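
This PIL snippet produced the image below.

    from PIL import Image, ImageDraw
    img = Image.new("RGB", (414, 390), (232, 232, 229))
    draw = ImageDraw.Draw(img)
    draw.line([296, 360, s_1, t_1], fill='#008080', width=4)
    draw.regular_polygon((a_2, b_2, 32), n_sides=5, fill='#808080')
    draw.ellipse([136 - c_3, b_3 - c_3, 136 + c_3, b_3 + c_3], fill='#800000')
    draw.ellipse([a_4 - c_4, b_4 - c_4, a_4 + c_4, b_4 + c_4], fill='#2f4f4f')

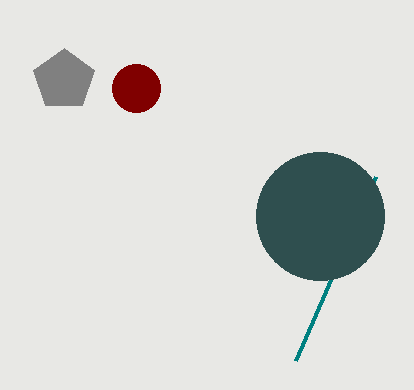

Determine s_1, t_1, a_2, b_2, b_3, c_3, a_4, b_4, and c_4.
s_1 = 376; t_1 = 176; a_2 = 64; b_2 = 80; b_3 = 88; c_3 = 24; a_4 = 320; b_4 = 216; c_4 = 64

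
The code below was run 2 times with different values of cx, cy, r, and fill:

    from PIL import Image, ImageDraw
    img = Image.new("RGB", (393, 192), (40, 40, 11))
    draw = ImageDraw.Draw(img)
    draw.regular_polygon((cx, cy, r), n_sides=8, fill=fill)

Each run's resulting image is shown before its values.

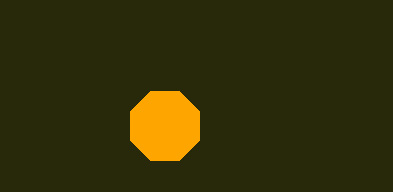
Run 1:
cx = 165
cy = 126
r = 37
fill = 'orange'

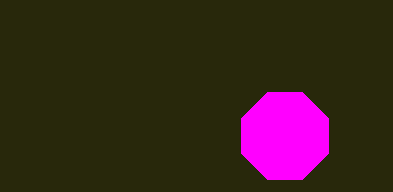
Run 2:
cx = 285; cy = 136; r = 47; fill = 'magenta'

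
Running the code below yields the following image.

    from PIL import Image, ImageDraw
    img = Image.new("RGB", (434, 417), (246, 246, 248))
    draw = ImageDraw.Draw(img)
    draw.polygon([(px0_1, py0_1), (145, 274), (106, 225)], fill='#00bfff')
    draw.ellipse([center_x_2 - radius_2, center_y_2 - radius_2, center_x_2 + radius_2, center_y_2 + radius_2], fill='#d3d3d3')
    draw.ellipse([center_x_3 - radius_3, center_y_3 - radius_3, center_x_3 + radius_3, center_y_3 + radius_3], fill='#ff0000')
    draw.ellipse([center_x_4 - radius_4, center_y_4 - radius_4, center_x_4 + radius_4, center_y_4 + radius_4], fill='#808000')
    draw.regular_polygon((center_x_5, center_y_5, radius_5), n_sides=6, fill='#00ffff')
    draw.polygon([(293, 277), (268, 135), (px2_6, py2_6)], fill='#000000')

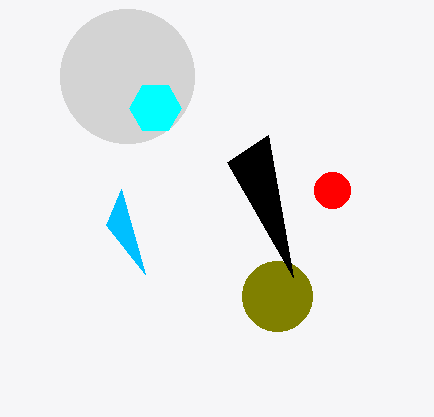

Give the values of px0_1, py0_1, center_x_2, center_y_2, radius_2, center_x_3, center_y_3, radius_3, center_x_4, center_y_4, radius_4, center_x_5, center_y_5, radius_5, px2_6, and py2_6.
px0_1 = 121; py0_1 = 189; center_x_2 = 127; center_y_2 = 76; radius_2 = 67; center_x_3 = 332; center_y_3 = 190; radius_3 = 18; center_x_4 = 277; center_y_4 = 296; radius_4 = 35; center_x_5 = 155; center_y_5 = 108; radius_5 = 26; px2_6 = 227; py2_6 = 162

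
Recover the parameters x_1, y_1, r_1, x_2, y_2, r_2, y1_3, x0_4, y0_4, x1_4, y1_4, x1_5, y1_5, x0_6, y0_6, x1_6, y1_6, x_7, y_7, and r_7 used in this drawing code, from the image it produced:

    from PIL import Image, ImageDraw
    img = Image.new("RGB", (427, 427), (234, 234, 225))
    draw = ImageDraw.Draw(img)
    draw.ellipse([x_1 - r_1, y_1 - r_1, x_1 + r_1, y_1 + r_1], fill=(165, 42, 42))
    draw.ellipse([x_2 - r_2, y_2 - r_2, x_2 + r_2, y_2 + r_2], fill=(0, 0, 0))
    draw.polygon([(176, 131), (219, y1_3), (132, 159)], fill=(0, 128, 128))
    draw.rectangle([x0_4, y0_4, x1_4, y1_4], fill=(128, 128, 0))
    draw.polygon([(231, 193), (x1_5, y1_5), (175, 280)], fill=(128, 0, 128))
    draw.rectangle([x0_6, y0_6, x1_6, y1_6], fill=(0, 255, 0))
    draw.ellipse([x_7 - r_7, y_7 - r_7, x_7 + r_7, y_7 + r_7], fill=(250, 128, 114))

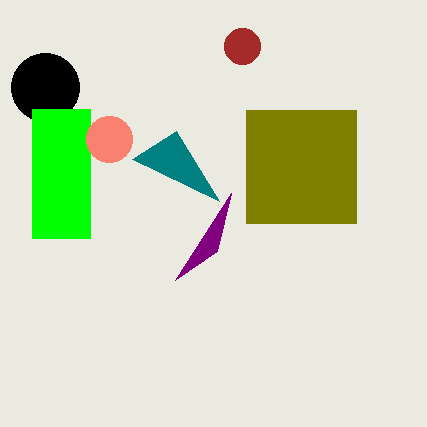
x_1 = 242
y_1 = 46
r_1 = 18
x_2 = 45
y_2 = 87
r_2 = 34
y1_3 = 201
x0_4 = 246
y0_4 = 110
x1_4 = 356
y1_4 = 223
x1_5 = 217
y1_5 = 251
x0_6 = 32
y0_6 = 109
x1_6 = 90
y1_6 = 238
x_7 = 109
y_7 = 139
r_7 = 23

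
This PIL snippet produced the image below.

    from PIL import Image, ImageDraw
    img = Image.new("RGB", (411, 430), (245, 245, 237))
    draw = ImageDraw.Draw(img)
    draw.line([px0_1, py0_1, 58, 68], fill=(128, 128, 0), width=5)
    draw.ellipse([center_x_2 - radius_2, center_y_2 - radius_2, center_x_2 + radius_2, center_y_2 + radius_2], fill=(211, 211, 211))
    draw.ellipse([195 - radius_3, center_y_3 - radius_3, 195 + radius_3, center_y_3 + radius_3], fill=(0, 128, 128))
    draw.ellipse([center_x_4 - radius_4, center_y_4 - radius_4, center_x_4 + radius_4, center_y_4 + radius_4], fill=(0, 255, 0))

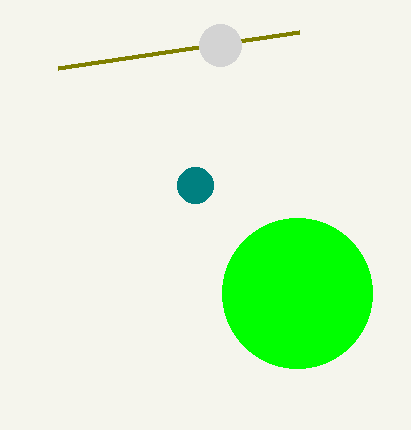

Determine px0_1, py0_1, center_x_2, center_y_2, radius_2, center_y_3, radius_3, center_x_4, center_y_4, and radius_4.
px0_1 = 299; py0_1 = 32; center_x_2 = 220; center_y_2 = 45; radius_2 = 21; center_y_3 = 185; radius_3 = 18; center_x_4 = 297; center_y_4 = 293; radius_4 = 75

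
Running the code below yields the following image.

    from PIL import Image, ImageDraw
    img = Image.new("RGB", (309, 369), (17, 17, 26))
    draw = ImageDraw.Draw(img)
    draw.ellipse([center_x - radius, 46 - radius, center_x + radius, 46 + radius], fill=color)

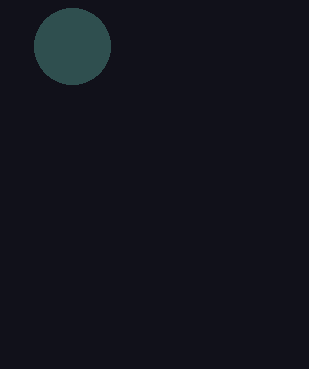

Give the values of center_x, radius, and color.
center_x = 72, radius = 38, color = 'darkslategray'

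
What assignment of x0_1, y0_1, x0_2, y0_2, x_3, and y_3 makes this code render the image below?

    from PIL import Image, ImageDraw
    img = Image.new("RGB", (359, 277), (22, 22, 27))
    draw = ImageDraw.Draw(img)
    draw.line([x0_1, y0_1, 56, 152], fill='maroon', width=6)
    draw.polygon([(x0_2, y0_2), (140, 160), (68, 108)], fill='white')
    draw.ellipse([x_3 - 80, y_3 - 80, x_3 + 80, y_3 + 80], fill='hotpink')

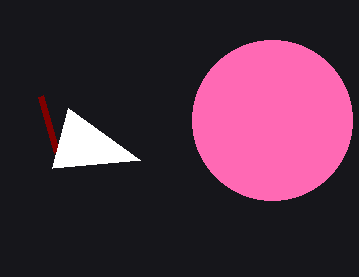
x0_1 = 40
y0_1 = 96
x0_2 = 52
y0_2 = 168
x_3 = 272
y_3 = 120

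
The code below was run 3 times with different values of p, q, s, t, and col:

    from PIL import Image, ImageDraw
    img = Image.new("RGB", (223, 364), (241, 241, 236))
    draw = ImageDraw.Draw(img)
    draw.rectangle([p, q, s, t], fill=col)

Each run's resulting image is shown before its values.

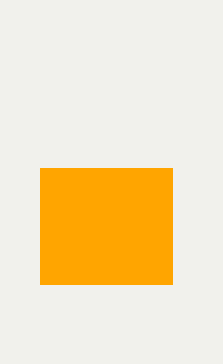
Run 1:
p = 40
q = 168
s = 172
t = 284
col = 'orange'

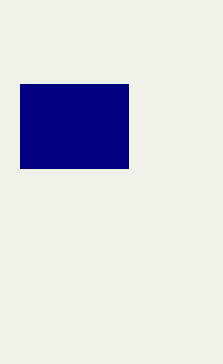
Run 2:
p = 20
q = 84
s = 128
t = 168
col = 'navy'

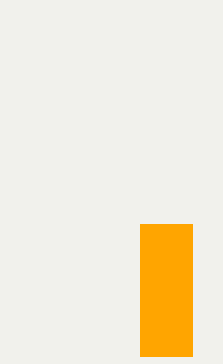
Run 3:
p = 140
q = 224
s = 192
t = 356
col = 'orange'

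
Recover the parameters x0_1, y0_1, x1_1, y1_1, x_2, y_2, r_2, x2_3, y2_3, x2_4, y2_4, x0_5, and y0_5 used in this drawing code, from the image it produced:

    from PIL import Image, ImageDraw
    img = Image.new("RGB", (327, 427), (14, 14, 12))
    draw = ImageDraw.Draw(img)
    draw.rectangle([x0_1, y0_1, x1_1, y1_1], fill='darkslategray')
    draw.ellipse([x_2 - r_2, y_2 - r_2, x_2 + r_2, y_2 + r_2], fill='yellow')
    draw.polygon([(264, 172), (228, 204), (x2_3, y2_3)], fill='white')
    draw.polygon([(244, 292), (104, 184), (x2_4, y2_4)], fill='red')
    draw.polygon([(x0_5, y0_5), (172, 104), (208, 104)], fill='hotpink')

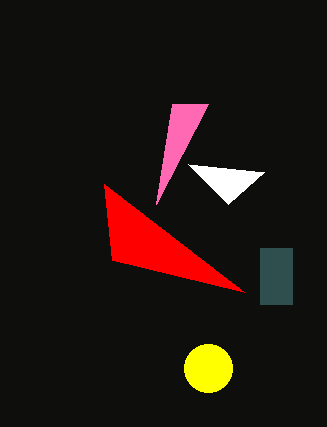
x0_1 = 260
y0_1 = 248
x1_1 = 292
y1_1 = 304
x_2 = 208
y_2 = 368
r_2 = 24
x2_3 = 188
y2_3 = 164
x2_4 = 112
y2_4 = 260
x0_5 = 156
y0_5 = 204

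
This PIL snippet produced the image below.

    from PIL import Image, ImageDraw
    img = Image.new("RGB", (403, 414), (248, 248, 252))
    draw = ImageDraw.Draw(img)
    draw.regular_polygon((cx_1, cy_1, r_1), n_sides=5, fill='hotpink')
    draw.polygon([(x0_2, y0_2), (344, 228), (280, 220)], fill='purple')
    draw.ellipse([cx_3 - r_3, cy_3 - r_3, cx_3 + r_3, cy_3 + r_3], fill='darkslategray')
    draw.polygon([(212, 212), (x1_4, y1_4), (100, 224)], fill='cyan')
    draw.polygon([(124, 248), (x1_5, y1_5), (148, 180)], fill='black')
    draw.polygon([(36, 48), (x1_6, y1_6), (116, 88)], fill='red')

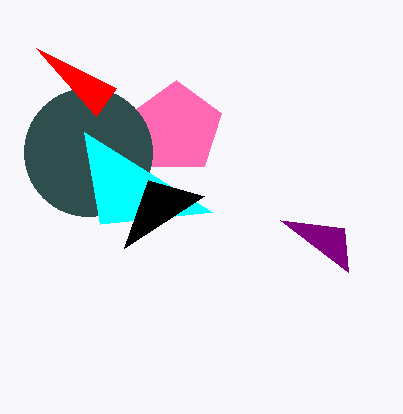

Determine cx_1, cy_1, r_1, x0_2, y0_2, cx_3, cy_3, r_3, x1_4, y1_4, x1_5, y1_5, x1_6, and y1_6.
cx_1 = 176
cy_1 = 128
r_1 = 48
x0_2 = 348
y0_2 = 272
cx_3 = 88
cy_3 = 152
r_3 = 64
x1_4 = 84
y1_4 = 132
x1_5 = 204
y1_5 = 196
x1_6 = 96
y1_6 = 116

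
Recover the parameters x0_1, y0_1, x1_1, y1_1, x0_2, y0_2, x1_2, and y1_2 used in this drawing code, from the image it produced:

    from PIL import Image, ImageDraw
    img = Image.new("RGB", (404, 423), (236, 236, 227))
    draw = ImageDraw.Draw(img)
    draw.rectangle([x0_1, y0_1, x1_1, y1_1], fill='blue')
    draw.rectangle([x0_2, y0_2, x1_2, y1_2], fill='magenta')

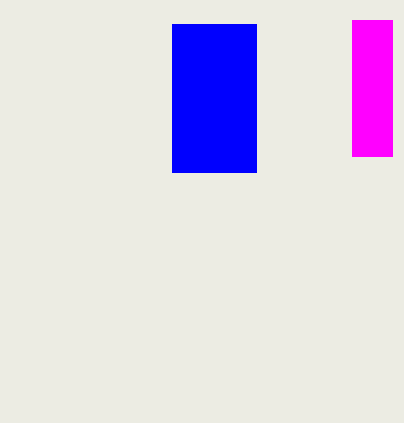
x0_1 = 172; y0_1 = 24; x1_1 = 256; y1_1 = 172; x0_2 = 352; y0_2 = 20; x1_2 = 392; y1_2 = 156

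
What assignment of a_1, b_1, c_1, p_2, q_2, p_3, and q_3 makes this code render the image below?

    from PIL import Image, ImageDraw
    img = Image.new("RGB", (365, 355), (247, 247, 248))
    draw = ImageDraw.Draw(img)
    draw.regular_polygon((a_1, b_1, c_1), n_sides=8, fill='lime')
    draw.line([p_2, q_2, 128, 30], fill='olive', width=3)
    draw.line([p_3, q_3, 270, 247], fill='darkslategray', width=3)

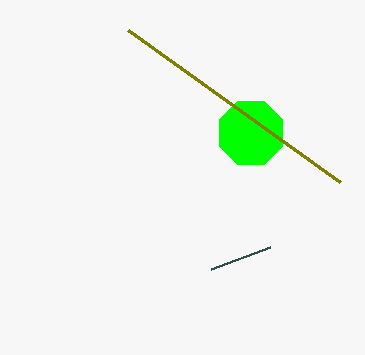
a_1 = 251
b_1 = 133
c_1 = 34
p_2 = 340
q_2 = 182
p_3 = 211
q_3 = 269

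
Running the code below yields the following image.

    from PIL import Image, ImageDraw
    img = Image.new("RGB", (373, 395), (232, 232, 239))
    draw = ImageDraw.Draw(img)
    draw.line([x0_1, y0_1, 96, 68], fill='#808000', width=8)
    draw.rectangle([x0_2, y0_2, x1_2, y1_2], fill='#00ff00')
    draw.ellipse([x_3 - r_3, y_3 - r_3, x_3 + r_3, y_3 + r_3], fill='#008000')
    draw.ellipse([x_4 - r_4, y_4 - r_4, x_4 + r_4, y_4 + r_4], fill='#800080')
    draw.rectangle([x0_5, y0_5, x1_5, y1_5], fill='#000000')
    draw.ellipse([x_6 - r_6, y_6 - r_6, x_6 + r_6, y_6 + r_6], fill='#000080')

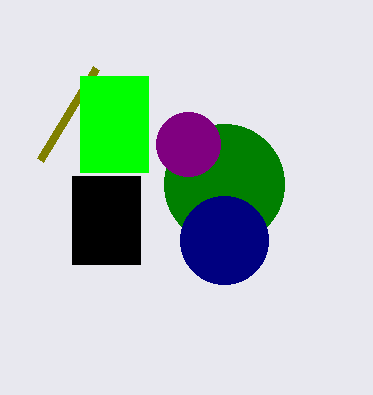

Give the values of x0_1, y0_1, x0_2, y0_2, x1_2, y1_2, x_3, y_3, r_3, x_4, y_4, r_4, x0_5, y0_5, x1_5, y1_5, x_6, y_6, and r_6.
x0_1 = 40; y0_1 = 160; x0_2 = 80; y0_2 = 76; x1_2 = 148; y1_2 = 172; x_3 = 224; y_3 = 184; r_3 = 60; x_4 = 188; y_4 = 144; r_4 = 32; x0_5 = 72; y0_5 = 176; x1_5 = 140; y1_5 = 264; x_6 = 224; y_6 = 240; r_6 = 44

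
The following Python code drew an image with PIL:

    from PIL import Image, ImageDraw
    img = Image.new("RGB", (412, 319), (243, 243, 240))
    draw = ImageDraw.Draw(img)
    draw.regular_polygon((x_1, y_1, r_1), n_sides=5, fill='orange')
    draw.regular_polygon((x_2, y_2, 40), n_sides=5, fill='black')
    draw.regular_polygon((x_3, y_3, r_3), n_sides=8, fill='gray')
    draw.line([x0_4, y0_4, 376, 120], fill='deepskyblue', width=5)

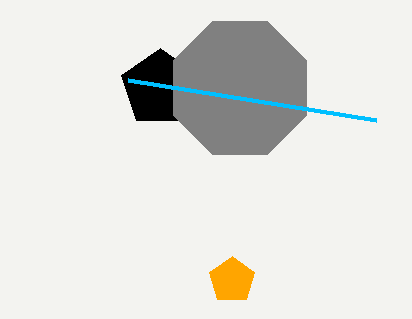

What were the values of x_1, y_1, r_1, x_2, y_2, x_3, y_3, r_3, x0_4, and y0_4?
x_1 = 232; y_1 = 280; r_1 = 24; x_2 = 160; y_2 = 88; x_3 = 240; y_3 = 88; r_3 = 72; x0_4 = 128; y0_4 = 80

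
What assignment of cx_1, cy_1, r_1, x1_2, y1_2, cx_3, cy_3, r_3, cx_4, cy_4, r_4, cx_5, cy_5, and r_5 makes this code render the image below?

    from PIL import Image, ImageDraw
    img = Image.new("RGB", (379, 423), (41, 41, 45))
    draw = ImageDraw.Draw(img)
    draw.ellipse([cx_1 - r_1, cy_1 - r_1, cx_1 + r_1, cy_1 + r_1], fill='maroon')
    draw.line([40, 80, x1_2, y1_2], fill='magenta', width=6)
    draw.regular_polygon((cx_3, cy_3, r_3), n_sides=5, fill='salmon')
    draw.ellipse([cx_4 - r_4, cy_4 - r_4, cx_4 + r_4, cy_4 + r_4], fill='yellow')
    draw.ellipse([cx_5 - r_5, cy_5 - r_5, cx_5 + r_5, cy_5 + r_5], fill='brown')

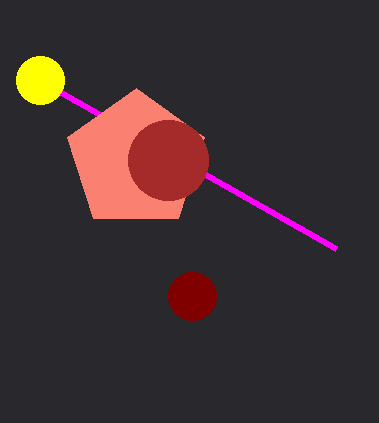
cx_1 = 192, cy_1 = 296, r_1 = 24, x1_2 = 336, y1_2 = 248, cx_3 = 136, cy_3 = 160, r_3 = 72, cx_4 = 40, cy_4 = 80, r_4 = 24, cx_5 = 168, cy_5 = 160, r_5 = 40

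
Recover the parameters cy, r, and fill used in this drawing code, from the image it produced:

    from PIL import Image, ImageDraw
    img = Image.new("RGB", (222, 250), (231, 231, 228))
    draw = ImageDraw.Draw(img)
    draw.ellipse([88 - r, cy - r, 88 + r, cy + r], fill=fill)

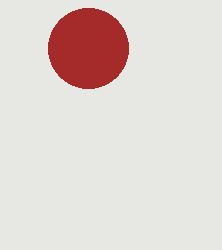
cy = 48; r = 40; fill = 'brown'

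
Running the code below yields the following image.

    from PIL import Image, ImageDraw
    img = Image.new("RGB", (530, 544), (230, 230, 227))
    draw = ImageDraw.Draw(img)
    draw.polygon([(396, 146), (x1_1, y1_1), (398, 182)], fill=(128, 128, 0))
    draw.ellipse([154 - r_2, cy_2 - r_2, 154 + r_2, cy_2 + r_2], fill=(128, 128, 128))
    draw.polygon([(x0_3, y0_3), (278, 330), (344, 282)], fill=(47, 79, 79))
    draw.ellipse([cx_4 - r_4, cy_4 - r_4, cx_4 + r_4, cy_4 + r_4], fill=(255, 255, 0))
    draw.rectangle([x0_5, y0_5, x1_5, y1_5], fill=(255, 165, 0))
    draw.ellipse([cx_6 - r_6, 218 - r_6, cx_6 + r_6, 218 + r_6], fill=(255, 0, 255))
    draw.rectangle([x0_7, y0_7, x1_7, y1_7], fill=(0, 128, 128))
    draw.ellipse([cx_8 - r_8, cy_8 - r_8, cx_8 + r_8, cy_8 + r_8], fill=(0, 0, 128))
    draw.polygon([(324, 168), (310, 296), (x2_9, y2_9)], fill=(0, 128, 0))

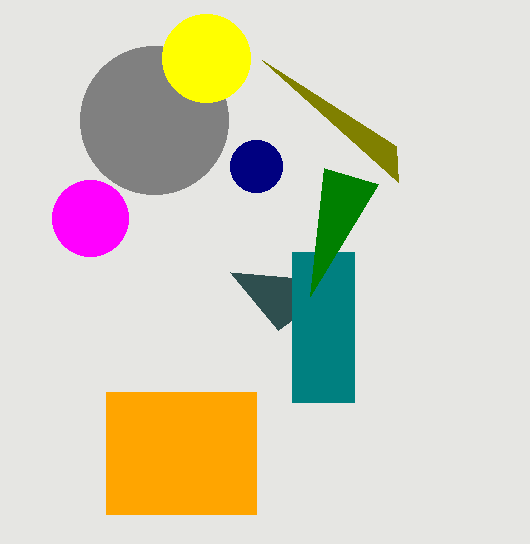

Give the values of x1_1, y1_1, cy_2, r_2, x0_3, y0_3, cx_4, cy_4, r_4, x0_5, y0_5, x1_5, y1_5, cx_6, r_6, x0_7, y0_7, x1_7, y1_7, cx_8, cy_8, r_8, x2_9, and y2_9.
x1_1 = 262; y1_1 = 60; cy_2 = 120; r_2 = 74; x0_3 = 230; y0_3 = 272; cx_4 = 206; cy_4 = 58; r_4 = 44; x0_5 = 106; y0_5 = 392; x1_5 = 256; y1_5 = 514; cx_6 = 90; r_6 = 38; x0_7 = 292; y0_7 = 252; x1_7 = 354; y1_7 = 402; cx_8 = 256; cy_8 = 166; r_8 = 26; x2_9 = 378; y2_9 = 184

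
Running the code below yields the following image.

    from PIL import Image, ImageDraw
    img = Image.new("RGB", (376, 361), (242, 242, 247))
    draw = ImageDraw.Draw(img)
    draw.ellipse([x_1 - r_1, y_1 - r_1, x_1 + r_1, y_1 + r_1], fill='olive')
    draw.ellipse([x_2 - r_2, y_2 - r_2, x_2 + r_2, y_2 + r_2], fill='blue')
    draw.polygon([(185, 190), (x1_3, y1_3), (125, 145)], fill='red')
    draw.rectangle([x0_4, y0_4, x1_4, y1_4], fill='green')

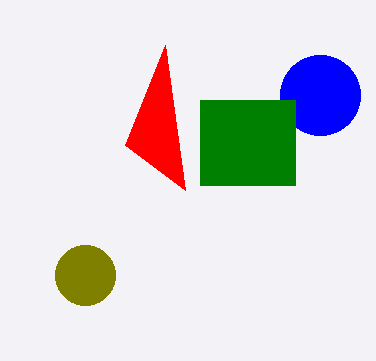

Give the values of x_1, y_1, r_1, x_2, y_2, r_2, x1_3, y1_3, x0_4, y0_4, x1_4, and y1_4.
x_1 = 85; y_1 = 275; r_1 = 30; x_2 = 320; y_2 = 95; r_2 = 40; x1_3 = 165; y1_3 = 45; x0_4 = 200; y0_4 = 100; x1_4 = 295; y1_4 = 185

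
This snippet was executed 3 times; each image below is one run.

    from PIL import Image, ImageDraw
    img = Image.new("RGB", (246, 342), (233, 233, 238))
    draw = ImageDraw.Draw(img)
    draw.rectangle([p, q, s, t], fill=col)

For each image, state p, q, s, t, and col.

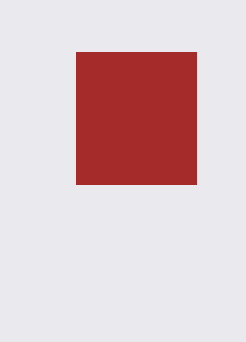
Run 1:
p = 76; q = 52; s = 196; t = 184; col = 'brown'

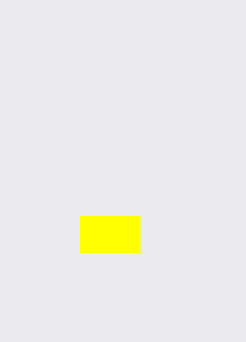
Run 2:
p = 80; q = 216; s = 140; t = 252; col = 'yellow'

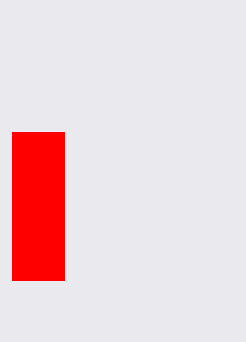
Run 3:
p = 12, q = 132, s = 64, t = 280, col = 'red'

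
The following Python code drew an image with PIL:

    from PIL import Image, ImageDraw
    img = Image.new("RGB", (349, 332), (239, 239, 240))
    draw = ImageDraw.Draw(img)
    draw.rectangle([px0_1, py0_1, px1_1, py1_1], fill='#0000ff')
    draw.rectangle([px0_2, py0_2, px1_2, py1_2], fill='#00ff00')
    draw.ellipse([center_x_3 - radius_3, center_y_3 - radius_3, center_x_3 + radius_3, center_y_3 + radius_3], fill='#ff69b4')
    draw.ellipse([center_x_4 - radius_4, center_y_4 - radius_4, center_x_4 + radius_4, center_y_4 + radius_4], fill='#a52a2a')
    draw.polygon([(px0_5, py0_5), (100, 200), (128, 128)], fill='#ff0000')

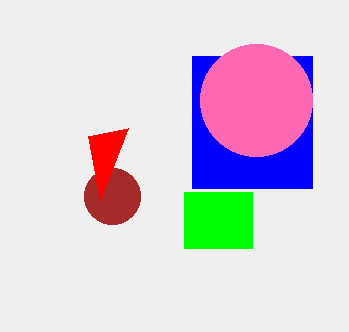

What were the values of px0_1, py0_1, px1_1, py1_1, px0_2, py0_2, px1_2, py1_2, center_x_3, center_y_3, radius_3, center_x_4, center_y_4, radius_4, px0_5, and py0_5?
px0_1 = 192
py0_1 = 56
px1_1 = 312
py1_1 = 188
px0_2 = 184
py0_2 = 192
px1_2 = 252
py1_2 = 248
center_x_3 = 256
center_y_3 = 100
radius_3 = 56
center_x_4 = 112
center_y_4 = 196
radius_4 = 28
px0_5 = 88
py0_5 = 136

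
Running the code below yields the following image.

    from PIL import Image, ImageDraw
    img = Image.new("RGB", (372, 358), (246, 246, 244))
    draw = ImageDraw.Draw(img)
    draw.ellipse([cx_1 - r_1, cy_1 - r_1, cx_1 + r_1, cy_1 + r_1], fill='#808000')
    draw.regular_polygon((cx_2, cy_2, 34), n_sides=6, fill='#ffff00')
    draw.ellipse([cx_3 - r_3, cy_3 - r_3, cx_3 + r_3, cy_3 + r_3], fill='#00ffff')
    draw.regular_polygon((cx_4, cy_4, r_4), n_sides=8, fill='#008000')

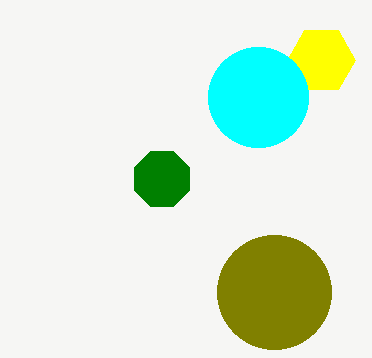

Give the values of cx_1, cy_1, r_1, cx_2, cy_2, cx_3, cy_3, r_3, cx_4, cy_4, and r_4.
cx_1 = 274, cy_1 = 292, r_1 = 57, cx_2 = 321, cy_2 = 60, cx_3 = 258, cy_3 = 97, r_3 = 50, cx_4 = 162, cy_4 = 179, r_4 = 30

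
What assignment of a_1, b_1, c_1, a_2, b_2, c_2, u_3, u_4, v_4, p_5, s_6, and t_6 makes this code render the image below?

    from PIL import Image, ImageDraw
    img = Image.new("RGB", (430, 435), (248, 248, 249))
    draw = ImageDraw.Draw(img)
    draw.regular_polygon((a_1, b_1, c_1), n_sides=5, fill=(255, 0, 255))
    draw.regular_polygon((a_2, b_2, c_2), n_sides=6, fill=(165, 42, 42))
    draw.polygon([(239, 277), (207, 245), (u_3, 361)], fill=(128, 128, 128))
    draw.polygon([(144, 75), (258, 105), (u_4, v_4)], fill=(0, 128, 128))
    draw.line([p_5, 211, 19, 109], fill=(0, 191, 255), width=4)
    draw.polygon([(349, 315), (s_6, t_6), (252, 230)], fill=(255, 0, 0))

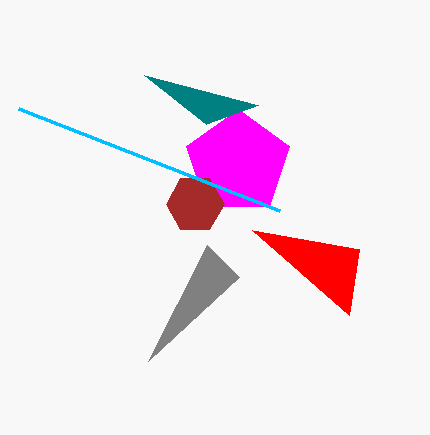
a_1 = 238
b_1 = 163
c_1 = 54
a_2 = 195
b_2 = 204
c_2 = 29
u_3 = 148
u_4 = 206
v_4 = 124
p_5 = 280
s_6 = 359
t_6 = 249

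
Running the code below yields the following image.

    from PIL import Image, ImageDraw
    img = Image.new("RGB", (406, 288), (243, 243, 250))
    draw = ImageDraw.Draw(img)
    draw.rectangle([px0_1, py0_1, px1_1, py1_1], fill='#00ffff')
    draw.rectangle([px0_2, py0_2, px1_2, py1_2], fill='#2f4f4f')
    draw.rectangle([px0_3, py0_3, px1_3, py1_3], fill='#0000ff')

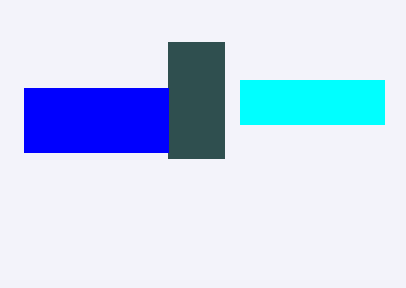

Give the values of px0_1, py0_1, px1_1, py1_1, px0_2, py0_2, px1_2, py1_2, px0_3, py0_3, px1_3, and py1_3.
px0_1 = 240; py0_1 = 80; px1_1 = 384; py1_1 = 124; px0_2 = 168; py0_2 = 42; px1_2 = 224; py1_2 = 158; px0_3 = 24; py0_3 = 88; px1_3 = 168; py1_3 = 152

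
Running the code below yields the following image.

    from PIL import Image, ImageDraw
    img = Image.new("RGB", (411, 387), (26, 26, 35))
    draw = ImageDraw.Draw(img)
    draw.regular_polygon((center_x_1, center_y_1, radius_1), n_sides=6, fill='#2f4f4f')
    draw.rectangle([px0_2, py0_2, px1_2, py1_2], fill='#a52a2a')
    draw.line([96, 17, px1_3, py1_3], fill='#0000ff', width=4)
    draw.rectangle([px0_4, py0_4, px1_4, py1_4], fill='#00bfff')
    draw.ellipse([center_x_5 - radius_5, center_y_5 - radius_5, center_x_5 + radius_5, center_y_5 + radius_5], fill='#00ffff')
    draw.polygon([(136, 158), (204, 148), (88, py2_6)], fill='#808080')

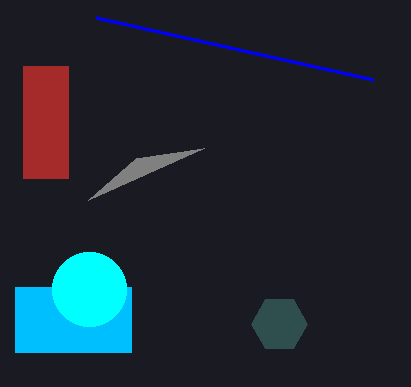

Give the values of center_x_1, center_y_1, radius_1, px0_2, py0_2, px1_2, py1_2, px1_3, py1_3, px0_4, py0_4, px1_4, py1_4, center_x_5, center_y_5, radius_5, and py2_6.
center_x_1 = 279, center_y_1 = 324, radius_1 = 28, px0_2 = 23, py0_2 = 66, px1_2 = 68, py1_2 = 178, px1_3 = 373, py1_3 = 79, px0_4 = 15, py0_4 = 287, px1_4 = 131, py1_4 = 352, center_x_5 = 89, center_y_5 = 289, radius_5 = 37, py2_6 = 200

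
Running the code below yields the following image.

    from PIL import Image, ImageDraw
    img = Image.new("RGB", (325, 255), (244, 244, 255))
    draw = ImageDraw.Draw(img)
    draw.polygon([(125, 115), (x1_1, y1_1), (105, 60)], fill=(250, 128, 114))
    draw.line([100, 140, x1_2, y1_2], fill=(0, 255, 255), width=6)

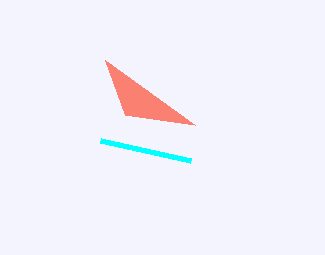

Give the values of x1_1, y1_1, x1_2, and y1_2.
x1_1 = 195; y1_1 = 125; x1_2 = 190; y1_2 = 160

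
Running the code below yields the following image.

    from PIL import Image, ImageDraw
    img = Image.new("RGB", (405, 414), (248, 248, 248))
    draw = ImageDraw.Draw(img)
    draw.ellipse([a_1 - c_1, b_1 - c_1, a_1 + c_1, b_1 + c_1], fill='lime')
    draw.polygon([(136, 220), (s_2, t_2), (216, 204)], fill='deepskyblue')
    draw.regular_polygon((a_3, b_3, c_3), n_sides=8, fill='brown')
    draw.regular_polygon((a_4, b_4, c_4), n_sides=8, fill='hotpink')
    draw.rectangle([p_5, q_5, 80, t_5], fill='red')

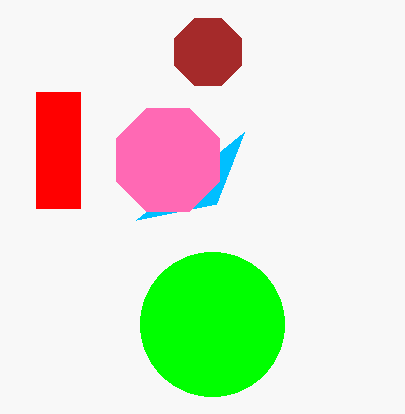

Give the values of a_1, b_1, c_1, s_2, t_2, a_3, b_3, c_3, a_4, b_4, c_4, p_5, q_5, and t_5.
a_1 = 212; b_1 = 324; c_1 = 72; s_2 = 244; t_2 = 132; a_3 = 208; b_3 = 52; c_3 = 36; a_4 = 168; b_4 = 160; c_4 = 56; p_5 = 36; q_5 = 92; t_5 = 208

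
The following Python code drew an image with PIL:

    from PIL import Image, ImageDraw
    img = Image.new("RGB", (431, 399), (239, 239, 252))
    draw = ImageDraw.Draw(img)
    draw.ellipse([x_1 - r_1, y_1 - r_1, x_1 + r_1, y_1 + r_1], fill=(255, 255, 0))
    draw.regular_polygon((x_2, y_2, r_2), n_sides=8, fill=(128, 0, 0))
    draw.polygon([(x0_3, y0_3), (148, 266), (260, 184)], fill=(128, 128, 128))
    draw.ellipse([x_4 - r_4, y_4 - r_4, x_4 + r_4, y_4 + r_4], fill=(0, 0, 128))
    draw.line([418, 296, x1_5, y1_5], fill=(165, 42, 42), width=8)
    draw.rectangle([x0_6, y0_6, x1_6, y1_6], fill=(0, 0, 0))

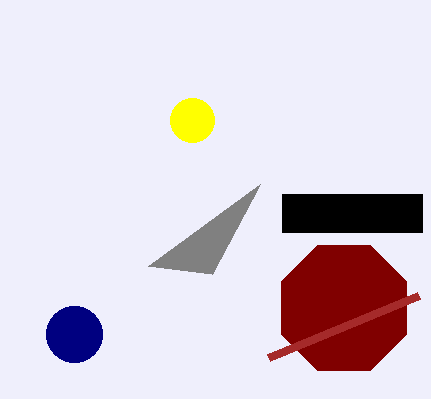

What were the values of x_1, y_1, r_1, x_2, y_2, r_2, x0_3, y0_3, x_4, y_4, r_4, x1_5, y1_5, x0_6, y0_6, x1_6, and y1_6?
x_1 = 192
y_1 = 120
r_1 = 22
x_2 = 344
y_2 = 308
r_2 = 68
x0_3 = 212
y0_3 = 274
x_4 = 74
y_4 = 334
r_4 = 28
x1_5 = 268
y1_5 = 358
x0_6 = 282
y0_6 = 194
x1_6 = 422
y1_6 = 232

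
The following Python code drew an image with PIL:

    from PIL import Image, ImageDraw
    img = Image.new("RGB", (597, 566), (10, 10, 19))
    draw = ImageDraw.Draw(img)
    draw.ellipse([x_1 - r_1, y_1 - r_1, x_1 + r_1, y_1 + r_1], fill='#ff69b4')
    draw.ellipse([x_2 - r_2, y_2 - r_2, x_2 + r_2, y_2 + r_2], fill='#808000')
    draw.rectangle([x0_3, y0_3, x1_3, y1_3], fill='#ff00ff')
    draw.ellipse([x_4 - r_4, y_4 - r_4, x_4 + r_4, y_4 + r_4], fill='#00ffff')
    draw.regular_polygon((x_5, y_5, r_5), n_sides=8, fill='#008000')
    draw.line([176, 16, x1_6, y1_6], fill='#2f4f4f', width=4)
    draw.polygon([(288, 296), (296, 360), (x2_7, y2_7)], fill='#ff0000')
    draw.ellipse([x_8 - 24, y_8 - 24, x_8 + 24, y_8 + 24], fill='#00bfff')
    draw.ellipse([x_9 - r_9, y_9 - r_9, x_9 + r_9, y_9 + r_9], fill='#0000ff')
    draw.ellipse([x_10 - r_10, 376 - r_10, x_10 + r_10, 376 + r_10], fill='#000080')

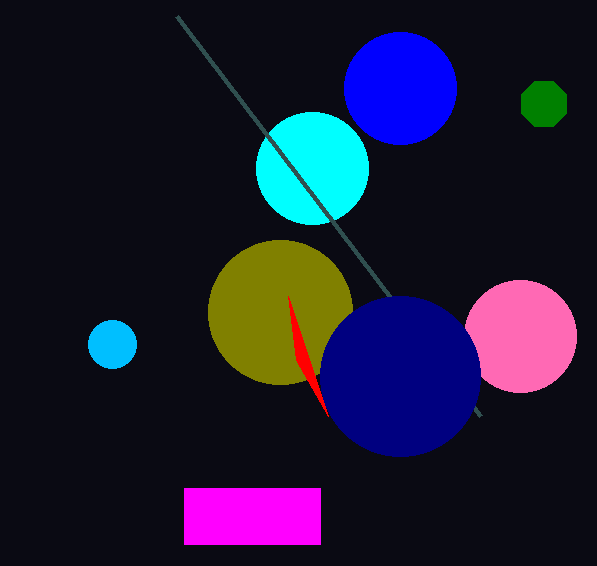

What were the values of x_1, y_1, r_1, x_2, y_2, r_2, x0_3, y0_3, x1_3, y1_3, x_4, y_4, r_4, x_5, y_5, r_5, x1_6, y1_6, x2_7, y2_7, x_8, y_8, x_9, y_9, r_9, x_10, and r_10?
x_1 = 520, y_1 = 336, r_1 = 56, x_2 = 280, y_2 = 312, r_2 = 72, x0_3 = 184, y0_3 = 488, x1_3 = 320, y1_3 = 544, x_4 = 312, y_4 = 168, r_4 = 56, x_5 = 544, y_5 = 104, r_5 = 24, x1_6 = 480, y1_6 = 416, x2_7 = 328, y2_7 = 416, x_8 = 112, y_8 = 344, x_9 = 400, y_9 = 88, r_9 = 56, x_10 = 400, r_10 = 80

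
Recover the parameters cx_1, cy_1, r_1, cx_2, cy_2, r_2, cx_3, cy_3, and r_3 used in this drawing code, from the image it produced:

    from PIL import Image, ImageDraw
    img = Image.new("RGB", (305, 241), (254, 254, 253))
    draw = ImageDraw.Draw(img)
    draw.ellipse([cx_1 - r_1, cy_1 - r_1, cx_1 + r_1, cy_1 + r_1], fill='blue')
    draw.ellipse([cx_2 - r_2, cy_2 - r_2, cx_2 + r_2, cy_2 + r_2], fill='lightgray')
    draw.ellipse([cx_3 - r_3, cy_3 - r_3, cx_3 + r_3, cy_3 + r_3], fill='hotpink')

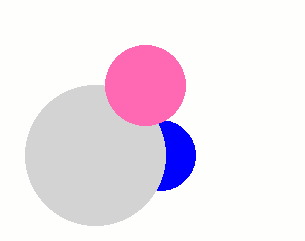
cx_1 = 160; cy_1 = 155; r_1 = 35; cx_2 = 95; cy_2 = 155; r_2 = 70; cx_3 = 145; cy_3 = 85; r_3 = 40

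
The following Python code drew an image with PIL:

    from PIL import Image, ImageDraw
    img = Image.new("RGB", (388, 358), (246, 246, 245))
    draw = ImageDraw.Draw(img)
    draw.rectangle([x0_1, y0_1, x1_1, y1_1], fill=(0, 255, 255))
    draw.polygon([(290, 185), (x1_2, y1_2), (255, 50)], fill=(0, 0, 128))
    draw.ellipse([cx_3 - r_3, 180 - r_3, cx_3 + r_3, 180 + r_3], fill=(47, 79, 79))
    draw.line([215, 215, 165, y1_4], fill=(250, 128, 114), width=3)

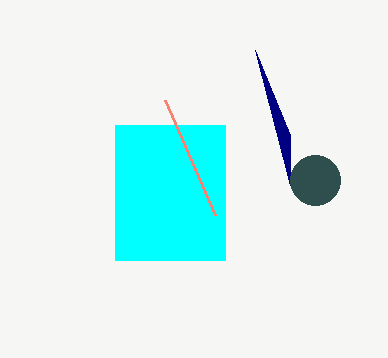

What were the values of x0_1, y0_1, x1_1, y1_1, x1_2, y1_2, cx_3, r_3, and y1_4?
x0_1 = 115, y0_1 = 125, x1_1 = 225, y1_1 = 260, x1_2 = 290, y1_2 = 135, cx_3 = 315, r_3 = 25, y1_4 = 100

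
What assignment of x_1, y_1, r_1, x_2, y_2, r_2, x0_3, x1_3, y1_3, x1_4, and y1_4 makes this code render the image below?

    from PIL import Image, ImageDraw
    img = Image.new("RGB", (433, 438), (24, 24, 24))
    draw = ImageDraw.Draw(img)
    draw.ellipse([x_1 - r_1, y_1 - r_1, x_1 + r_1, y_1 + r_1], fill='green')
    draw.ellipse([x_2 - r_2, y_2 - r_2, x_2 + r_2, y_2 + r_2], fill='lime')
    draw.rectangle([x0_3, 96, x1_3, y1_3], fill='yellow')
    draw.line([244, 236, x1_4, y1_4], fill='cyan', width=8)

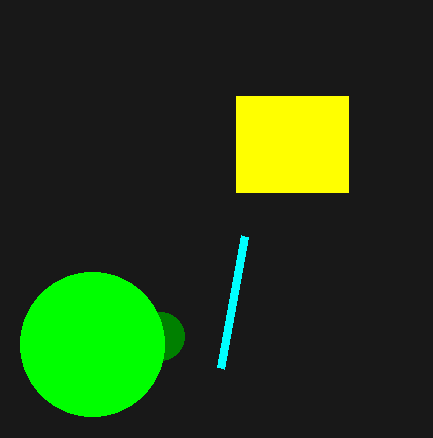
x_1 = 160; y_1 = 336; r_1 = 24; x_2 = 92; y_2 = 344; r_2 = 72; x0_3 = 236; x1_3 = 348; y1_3 = 192; x1_4 = 220; y1_4 = 368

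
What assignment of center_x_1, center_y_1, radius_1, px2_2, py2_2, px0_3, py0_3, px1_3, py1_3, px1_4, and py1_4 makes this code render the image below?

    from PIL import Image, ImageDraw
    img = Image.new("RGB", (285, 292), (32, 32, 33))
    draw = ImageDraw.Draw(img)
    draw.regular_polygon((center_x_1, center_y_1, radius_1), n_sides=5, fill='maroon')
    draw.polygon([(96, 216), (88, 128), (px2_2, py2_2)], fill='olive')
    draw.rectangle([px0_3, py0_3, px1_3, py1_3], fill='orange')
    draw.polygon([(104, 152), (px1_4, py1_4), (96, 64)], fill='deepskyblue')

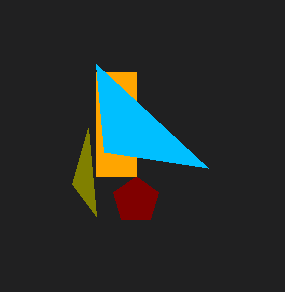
center_x_1 = 136
center_y_1 = 200
radius_1 = 24
px2_2 = 72
py2_2 = 184
px0_3 = 96
py0_3 = 72
px1_3 = 136
py1_3 = 176
px1_4 = 208
py1_4 = 168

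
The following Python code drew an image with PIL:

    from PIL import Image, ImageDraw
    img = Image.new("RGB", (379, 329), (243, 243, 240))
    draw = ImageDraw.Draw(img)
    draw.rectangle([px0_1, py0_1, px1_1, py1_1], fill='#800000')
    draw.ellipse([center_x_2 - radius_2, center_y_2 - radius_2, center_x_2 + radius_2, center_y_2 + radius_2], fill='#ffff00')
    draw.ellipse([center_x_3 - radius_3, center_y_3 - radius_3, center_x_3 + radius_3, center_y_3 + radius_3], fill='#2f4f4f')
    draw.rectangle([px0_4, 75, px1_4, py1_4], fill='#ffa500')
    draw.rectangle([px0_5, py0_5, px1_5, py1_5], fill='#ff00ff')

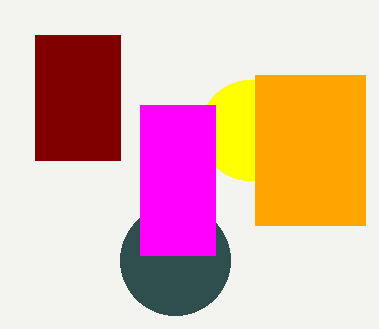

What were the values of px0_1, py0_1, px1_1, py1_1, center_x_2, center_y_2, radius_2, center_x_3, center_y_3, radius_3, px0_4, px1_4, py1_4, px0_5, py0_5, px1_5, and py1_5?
px0_1 = 35, py0_1 = 35, px1_1 = 120, py1_1 = 160, center_x_2 = 250, center_y_2 = 130, radius_2 = 50, center_x_3 = 175, center_y_3 = 260, radius_3 = 55, px0_4 = 255, px1_4 = 365, py1_4 = 225, px0_5 = 140, py0_5 = 105, px1_5 = 215, py1_5 = 255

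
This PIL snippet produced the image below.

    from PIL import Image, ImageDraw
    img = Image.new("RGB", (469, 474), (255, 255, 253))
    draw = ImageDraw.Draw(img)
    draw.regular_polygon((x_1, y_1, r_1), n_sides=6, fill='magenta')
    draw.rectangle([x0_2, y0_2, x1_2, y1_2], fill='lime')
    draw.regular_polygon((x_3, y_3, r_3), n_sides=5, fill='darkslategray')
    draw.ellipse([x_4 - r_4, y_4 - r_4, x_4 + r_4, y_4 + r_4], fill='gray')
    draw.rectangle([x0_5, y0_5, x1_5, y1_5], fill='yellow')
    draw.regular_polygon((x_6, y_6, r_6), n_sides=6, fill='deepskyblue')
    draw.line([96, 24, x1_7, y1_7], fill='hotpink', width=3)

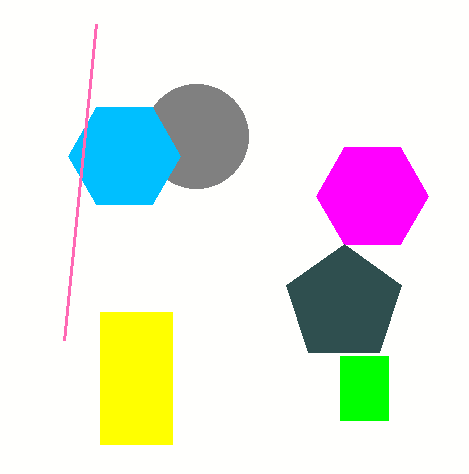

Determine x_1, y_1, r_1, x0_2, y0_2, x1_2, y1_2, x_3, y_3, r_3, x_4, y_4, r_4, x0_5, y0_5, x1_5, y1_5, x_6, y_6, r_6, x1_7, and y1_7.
x_1 = 372, y_1 = 196, r_1 = 56, x0_2 = 340, y0_2 = 356, x1_2 = 388, y1_2 = 420, x_3 = 344, y_3 = 304, r_3 = 60, x_4 = 196, y_4 = 136, r_4 = 52, x0_5 = 100, y0_5 = 312, x1_5 = 172, y1_5 = 444, x_6 = 124, y_6 = 156, r_6 = 56, x1_7 = 64, y1_7 = 340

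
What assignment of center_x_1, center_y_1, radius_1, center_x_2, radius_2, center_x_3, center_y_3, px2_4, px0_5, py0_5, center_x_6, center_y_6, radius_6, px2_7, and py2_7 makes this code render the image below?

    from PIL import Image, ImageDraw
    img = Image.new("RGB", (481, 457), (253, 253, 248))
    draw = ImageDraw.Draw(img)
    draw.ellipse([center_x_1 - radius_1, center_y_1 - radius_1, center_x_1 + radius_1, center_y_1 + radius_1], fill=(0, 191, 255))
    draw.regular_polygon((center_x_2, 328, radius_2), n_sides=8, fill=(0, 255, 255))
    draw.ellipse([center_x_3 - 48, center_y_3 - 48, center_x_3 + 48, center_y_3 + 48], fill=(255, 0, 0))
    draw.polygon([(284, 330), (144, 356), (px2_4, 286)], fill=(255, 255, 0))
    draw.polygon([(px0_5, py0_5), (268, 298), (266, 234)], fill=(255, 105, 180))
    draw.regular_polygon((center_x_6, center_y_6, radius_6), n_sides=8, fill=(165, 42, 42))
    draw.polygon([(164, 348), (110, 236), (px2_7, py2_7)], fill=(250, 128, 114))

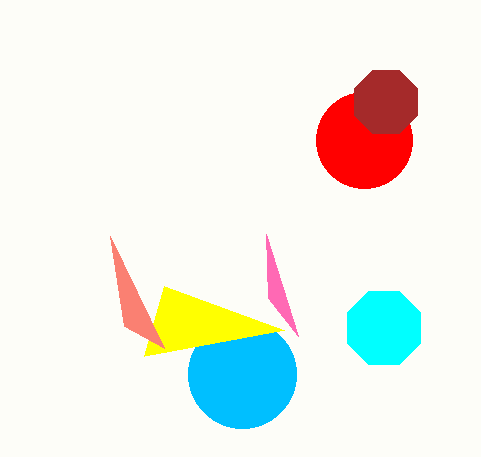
center_x_1 = 242
center_y_1 = 374
radius_1 = 54
center_x_2 = 384
radius_2 = 40
center_x_3 = 364
center_y_3 = 140
px2_4 = 164
px0_5 = 298
py0_5 = 336
center_x_6 = 386
center_y_6 = 102
radius_6 = 34
px2_7 = 124
py2_7 = 326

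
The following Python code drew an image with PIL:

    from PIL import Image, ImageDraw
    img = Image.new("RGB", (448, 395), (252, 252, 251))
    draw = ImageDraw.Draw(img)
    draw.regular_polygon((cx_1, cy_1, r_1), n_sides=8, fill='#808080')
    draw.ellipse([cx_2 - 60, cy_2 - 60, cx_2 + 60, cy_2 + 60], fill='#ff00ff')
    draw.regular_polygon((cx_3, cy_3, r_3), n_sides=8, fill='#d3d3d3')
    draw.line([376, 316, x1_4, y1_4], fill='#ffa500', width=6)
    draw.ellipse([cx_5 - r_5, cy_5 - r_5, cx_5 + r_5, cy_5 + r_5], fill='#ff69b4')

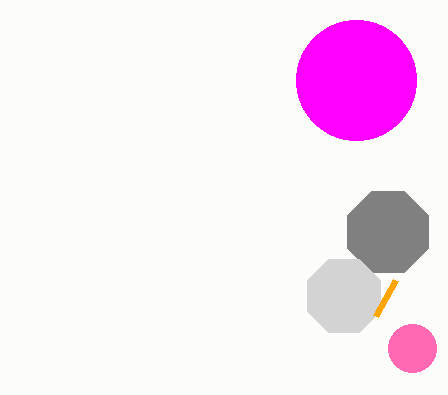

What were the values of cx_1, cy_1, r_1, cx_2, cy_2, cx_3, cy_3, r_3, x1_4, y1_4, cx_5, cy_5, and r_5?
cx_1 = 388, cy_1 = 232, r_1 = 44, cx_2 = 356, cy_2 = 80, cx_3 = 344, cy_3 = 296, r_3 = 40, x1_4 = 396, y1_4 = 280, cx_5 = 412, cy_5 = 348, r_5 = 24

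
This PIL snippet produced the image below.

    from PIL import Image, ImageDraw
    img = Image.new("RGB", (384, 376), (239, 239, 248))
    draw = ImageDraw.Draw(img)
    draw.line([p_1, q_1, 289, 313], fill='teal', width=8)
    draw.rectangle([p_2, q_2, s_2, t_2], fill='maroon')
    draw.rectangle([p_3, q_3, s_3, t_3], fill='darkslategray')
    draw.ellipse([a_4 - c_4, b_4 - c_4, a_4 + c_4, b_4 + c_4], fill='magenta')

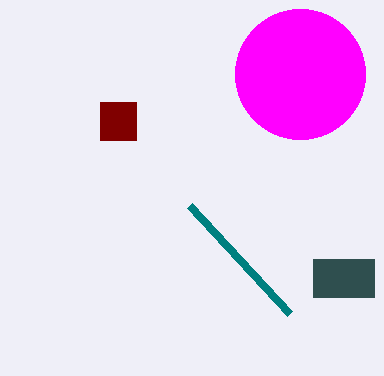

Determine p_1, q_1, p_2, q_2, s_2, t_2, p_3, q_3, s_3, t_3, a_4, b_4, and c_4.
p_1 = 189, q_1 = 205, p_2 = 100, q_2 = 102, s_2 = 136, t_2 = 140, p_3 = 313, q_3 = 259, s_3 = 374, t_3 = 297, a_4 = 300, b_4 = 74, c_4 = 65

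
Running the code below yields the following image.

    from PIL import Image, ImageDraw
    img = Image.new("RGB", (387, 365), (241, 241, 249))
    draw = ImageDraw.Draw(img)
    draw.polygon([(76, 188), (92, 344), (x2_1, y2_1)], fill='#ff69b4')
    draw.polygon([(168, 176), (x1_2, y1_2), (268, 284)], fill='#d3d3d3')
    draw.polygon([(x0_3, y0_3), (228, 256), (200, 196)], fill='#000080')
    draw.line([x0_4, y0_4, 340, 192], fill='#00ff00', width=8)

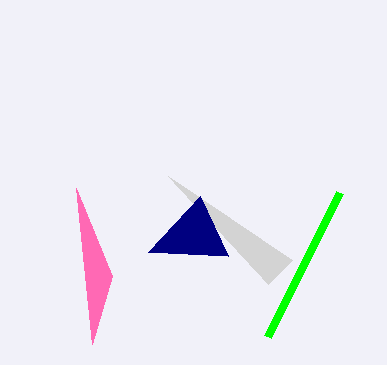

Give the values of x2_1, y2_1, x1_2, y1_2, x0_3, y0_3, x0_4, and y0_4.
x2_1 = 112; y2_1 = 276; x1_2 = 292; y1_2 = 260; x0_3 = 148; y0_3 = 252; x0_4 = 268; y0_4 = 336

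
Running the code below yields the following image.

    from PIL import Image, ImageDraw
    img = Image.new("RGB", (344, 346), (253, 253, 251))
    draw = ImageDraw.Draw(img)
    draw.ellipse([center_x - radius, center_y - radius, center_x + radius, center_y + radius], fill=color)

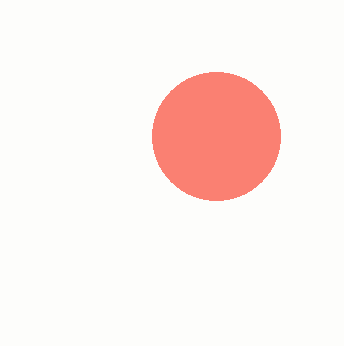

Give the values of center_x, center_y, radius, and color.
center_x = 216
center_y = 136
radius = 64
color = 'salmon'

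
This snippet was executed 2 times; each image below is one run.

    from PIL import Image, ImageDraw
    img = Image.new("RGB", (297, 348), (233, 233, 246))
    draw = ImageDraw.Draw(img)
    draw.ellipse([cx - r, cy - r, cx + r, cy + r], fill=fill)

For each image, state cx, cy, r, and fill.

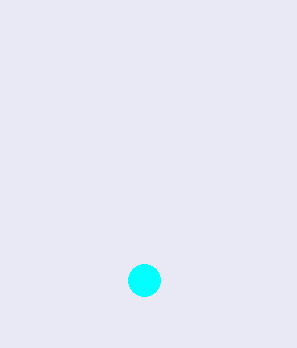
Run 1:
cx = 144; cy = 280; r = 16; fill = 'cyan'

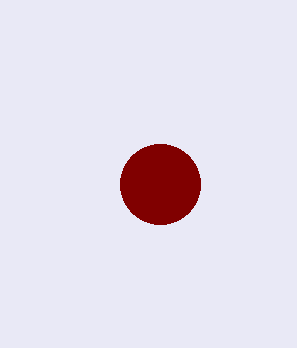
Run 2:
cx = 160, cy = 184, r = 40, fill = 'maroon'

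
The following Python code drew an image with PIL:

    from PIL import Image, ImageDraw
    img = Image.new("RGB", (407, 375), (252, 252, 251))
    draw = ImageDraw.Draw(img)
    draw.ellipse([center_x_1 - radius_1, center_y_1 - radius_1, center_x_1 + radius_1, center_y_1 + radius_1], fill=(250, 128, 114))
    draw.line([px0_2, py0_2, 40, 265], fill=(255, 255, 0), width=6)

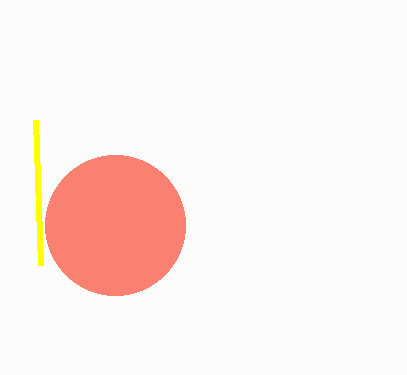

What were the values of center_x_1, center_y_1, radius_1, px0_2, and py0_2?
center_x_1 = 115
center_y_1 = 225
radius_1 = 70
px0_2 = 35
py0_2 = 120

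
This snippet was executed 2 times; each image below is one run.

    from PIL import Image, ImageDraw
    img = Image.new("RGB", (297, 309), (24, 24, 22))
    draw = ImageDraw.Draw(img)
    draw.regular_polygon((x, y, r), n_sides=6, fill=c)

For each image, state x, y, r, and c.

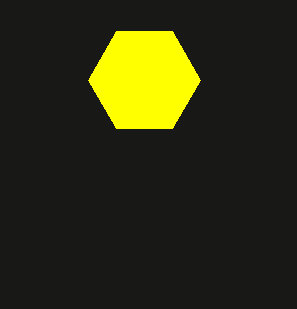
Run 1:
x = 144; y = 80; r = 56; c = 'yellow'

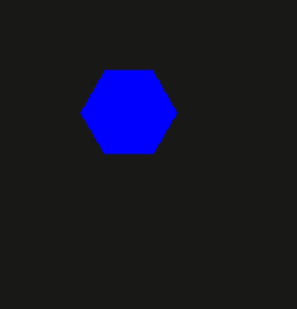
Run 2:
x = 128; y = 112; r = 48; c = 'blue'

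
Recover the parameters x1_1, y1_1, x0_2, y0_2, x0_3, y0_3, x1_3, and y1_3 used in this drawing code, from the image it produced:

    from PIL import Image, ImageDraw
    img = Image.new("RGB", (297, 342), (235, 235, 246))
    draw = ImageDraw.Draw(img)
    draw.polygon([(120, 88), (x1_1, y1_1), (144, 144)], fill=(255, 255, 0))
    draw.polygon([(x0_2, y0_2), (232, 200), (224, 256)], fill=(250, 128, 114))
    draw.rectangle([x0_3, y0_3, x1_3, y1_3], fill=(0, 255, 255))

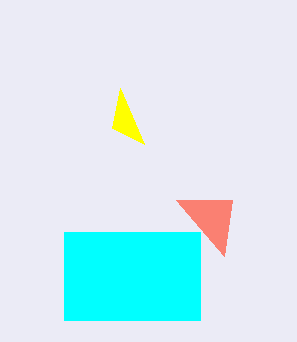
x1_1 = 112, y1_1 = 128, x0_2 = 176, y0_2 = 200, x0_3 = 64, y0_3 = 232, x1_3 = 200, y1_3 = 320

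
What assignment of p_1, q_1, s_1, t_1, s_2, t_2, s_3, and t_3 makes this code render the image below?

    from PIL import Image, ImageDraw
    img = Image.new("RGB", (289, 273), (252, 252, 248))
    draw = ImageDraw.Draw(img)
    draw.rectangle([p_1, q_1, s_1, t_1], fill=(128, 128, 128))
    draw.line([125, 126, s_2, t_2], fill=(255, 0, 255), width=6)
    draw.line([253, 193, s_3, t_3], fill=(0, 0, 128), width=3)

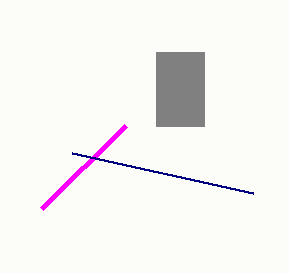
p_1 = 156; q_1 = 52; s_1 = 204; t_1 = 126; s_2 = 41; t_2 = 209; s_3 = 72; t_3 = 153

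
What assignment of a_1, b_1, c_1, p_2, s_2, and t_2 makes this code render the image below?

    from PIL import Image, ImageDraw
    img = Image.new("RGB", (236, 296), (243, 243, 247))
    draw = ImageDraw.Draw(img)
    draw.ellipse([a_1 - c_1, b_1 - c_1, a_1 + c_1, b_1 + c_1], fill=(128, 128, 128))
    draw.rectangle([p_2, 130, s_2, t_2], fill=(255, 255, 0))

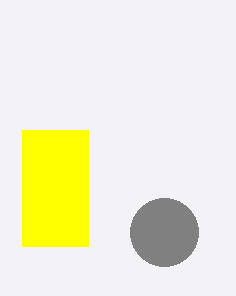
a_1 = 164, b_1 = 232, c_1 = 34, p_2 = 22, s_2 = 88, t_2 = 246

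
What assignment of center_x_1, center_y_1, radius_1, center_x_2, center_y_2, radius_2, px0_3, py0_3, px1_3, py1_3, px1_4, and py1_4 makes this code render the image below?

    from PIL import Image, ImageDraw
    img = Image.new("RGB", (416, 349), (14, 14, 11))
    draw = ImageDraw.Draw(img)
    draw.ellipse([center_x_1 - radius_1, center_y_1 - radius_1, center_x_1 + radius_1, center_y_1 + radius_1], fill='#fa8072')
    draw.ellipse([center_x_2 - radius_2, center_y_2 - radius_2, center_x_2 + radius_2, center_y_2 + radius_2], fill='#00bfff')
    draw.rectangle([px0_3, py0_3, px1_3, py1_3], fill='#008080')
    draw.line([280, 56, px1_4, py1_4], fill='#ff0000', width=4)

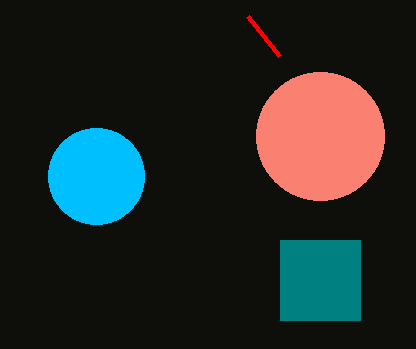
center_x_1 = 320, center_y_1 = 136, radius_1 = 64, center_x_2 = 96, center_y_2 = 176, radius_2 = 48, px0_3 = 280, py0_3 = 240, px1_3 = 360, py1_3 = 320, px1_4 = 248, py1_4 = 16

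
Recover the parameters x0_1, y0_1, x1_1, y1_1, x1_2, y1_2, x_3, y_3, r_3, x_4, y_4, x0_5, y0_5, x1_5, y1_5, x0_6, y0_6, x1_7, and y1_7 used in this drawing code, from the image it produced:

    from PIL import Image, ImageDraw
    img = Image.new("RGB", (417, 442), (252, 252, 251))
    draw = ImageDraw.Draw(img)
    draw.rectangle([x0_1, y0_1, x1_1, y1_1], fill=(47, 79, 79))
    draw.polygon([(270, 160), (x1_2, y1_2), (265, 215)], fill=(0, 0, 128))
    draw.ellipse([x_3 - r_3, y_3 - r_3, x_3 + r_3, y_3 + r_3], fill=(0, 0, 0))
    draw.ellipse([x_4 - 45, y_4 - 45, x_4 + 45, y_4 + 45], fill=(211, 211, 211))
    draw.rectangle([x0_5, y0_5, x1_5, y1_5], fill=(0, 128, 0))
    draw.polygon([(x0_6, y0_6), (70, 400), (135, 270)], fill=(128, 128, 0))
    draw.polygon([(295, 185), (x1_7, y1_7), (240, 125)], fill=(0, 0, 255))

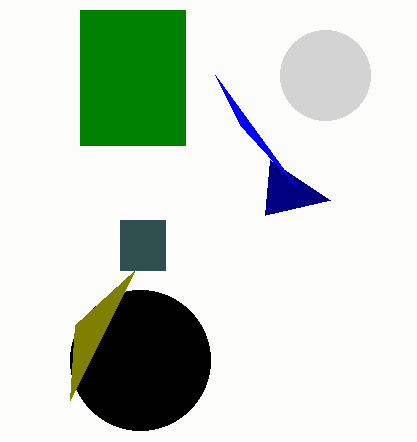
x0_1 = 120; y0_1 = 220; x1_1 = 165; y1_1 = 270; x1_2 = 330; y1_2 = 200; x_3 = 140; y_3 = 360; r_3 = 70; x_4 = 325; y_4 = 75; x0_5 = 80; y0_5 = 10; x1_5 = 185; y1_5 = 145; x0_6 = 75; y0_6 = 325; x1_7 = 215; y1_7 = 75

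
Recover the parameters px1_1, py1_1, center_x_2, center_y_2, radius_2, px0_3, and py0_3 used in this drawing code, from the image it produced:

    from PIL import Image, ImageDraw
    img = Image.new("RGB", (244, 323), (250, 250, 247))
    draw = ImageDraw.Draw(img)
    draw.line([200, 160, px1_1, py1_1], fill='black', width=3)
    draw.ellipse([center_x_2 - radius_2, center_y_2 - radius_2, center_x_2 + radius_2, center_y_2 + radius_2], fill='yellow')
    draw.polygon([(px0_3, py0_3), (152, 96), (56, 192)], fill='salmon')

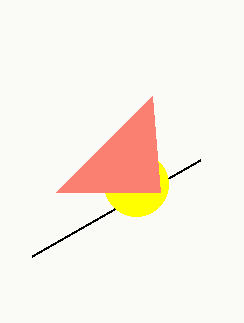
px1_1 = 32; py1_1 = 256; center_x_2 = 136; center_y_2 = 184; radius_2 = 32; px0_3 = 160; py0_3 = 192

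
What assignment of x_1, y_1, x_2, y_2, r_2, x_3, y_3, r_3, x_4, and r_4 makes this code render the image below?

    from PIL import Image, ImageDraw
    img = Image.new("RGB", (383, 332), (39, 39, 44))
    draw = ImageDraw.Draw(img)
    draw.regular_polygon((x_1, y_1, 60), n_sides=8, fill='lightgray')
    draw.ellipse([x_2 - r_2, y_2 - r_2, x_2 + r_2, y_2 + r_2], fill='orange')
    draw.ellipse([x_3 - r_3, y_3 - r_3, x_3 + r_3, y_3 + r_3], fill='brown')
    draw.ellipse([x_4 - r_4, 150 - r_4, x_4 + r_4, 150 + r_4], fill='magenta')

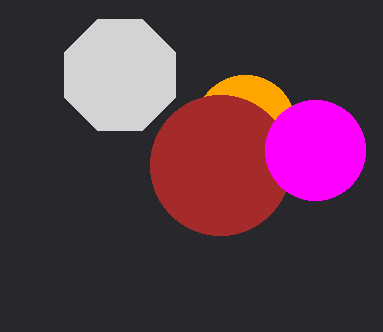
x_1 = 120
y_1 = 75
x_2 = 245
y_2 = 125
r_2 = 50
x_3 = 220
y_3 = 165
r_3 = 70
x_4 = 315
r_4 = 50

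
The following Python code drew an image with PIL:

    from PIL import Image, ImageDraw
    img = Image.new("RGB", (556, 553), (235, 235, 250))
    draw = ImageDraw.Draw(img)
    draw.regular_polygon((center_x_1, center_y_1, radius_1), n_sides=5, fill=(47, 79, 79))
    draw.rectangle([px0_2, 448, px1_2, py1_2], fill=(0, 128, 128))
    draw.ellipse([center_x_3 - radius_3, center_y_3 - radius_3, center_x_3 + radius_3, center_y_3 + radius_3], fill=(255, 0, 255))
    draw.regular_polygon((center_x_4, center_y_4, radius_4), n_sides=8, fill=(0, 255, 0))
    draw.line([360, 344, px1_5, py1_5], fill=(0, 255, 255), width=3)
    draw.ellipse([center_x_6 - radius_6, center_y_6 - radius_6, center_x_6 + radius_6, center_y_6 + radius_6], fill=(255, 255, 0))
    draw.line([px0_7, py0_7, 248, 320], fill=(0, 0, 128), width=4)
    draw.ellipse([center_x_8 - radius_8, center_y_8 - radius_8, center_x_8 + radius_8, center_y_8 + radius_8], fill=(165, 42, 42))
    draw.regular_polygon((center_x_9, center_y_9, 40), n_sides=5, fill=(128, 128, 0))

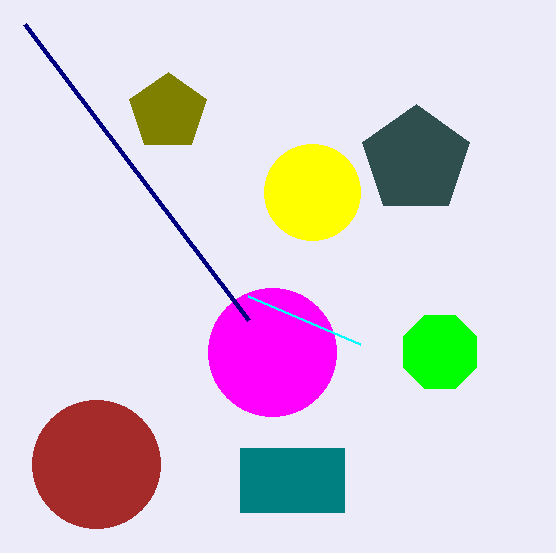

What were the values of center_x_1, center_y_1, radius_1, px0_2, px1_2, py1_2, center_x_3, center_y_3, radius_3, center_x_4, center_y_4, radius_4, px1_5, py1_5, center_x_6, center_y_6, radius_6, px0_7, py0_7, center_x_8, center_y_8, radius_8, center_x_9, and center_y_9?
center_x_1 = 416, center_y_1 = 160, radius_1 = 56, px0_2 = 240, px1_2 = 344, py1_2 = 512, center_x_3 = 272, center_y_3 = 352, radius_3 = 64, center_x_4 = 440, center_y_4 = 352, radius_4 = 40, px1_5 = 248, py1_5 = 296, center_x_6 = 312, center_y_6 = 192, radius_6 = 48, px0_7 = 24, py0_7 = 24, center_x_8 = 96, center_y_8 = 464, radius_8 = 64, center_x_9 = 168, center_y_9 = 112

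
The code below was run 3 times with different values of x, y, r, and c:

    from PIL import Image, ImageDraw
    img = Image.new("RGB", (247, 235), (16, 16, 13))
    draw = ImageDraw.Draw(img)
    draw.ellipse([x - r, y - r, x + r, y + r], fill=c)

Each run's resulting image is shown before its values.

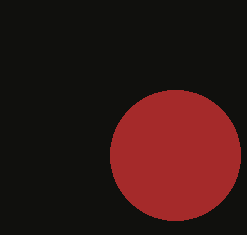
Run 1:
x = 175
y = 155
r = 65
c = 'brown'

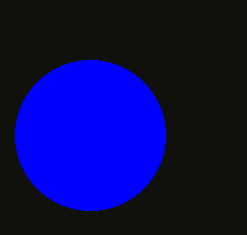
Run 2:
x = 90, y = 135, r = 75, c = 'blue'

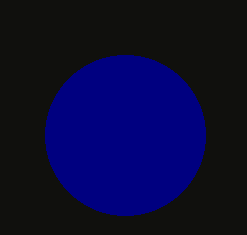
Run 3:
x = 125, y = 135, r = 80, c = 'navy'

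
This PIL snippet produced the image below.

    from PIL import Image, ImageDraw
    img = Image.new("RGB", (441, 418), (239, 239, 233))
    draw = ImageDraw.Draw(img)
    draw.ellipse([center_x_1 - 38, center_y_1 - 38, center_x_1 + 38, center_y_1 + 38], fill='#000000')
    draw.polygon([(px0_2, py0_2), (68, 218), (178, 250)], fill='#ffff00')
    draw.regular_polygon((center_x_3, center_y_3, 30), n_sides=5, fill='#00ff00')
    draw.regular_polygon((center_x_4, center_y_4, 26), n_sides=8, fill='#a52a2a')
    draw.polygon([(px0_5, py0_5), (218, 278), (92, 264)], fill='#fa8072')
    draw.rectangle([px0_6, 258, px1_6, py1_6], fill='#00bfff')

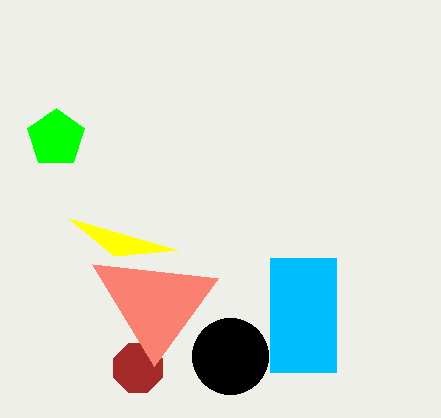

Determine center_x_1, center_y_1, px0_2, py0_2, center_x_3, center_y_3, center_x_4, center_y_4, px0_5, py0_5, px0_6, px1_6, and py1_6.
center_x_1 = 230, center_y_1 = 356, px0_2 = 114, py0_2 = 256, center_x_3 = 56, center_y_3 = 138, center_x_4 = 138, center_y_4 = 368, px0_5 = 154, py0_5 = 366, px0_6 = 270, px1_6 = 336, py1_6 = 372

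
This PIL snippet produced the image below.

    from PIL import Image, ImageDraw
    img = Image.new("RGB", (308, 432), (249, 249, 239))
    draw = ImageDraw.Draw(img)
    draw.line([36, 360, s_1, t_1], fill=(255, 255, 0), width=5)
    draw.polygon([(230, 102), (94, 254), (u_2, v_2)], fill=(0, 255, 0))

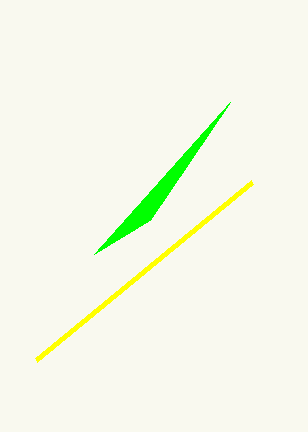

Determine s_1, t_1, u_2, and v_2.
s_1 = 252
t_1 = 182
u_2 = 150
v_2 = 220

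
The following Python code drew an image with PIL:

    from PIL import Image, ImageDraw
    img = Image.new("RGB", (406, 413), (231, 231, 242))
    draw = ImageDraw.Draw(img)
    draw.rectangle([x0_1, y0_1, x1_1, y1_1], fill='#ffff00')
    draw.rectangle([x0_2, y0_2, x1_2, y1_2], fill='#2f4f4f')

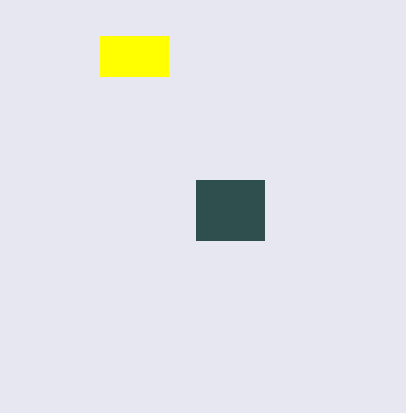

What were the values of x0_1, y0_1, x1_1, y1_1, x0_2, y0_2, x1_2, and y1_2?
x0_1 = 100; y0_1 = 36; x1_1 = 168; y1_1 = 76; x0_2 = 196; y0_2 = 180; x1_2 = 264; y1_2 = 240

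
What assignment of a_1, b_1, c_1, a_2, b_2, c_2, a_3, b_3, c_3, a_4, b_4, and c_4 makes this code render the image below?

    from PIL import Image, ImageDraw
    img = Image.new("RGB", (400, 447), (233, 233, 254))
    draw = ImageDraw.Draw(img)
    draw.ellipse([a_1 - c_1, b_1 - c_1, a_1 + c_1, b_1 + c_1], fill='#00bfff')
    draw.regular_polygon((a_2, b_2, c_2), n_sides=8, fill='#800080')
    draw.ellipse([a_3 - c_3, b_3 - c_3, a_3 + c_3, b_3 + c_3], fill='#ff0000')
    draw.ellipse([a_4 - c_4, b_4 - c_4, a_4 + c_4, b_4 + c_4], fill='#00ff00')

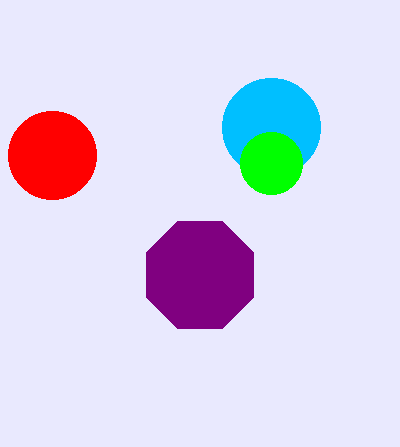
a_1 = 271, b_1 = 127, c_1 = 49, a_2 = 200, b_2 = 275, c_2 = 58, a_3 = 52, b_3 = 155, c_3 = 44, a_4 = 271, b_4 = 163, c_4 = 31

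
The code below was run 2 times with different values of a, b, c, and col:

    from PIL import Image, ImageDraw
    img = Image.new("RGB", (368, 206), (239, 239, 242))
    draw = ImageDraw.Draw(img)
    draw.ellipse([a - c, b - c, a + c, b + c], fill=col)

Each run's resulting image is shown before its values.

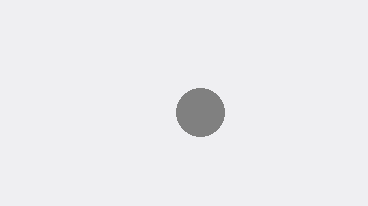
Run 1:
a = 200
b = 112
c = 24
col = 'gray'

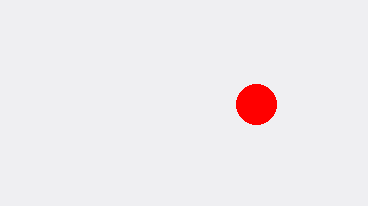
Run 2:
a = 256
b = 104
c = 20
col = 'red'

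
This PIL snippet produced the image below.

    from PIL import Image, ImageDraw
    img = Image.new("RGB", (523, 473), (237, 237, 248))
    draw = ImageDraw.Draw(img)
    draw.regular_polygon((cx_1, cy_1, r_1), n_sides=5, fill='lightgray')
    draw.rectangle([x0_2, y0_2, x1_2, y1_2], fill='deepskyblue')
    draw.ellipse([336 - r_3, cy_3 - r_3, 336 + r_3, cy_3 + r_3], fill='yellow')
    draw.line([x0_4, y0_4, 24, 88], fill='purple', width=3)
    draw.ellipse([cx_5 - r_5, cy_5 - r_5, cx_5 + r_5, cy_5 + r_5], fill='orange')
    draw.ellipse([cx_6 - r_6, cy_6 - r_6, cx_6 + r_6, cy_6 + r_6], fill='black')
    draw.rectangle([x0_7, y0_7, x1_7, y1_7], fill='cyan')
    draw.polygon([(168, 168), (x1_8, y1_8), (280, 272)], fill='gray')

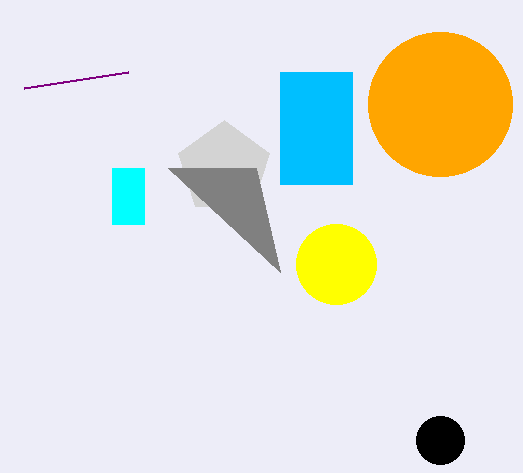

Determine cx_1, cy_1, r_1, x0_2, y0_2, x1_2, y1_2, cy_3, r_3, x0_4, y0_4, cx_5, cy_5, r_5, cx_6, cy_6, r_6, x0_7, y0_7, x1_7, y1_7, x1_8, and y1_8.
cx_1 = 224; cy_1 = 168; r_1 = 48; x0_2 = 280; y0_2 = 72; x1_2 = 352; y1_2 = 184; cy_3 = 264; r_3 = 40; x0_4 = 128; y0_4 = 72; cx_5 = 440; cy_5 = 104; r_5 = 72; cx_6 = 440; cy_6 = 440; r_6 = 24; x0_7 = 112; y0_7 = 168; x1_7 = 144; y1_7 = 224; x1_8 = 256; y1_8 = 168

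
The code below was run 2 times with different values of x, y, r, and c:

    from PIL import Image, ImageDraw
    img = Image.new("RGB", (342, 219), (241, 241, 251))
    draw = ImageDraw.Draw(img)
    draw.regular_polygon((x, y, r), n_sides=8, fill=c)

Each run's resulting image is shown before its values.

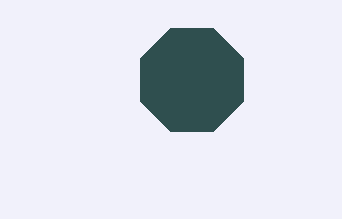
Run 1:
x = 192; y = 80; r = 56; c = 'darkslategray'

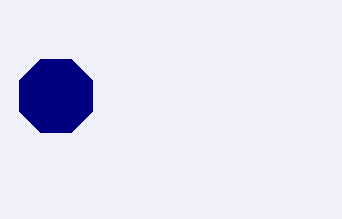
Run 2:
x = 56, y = 96, r = 40, c = 'navy'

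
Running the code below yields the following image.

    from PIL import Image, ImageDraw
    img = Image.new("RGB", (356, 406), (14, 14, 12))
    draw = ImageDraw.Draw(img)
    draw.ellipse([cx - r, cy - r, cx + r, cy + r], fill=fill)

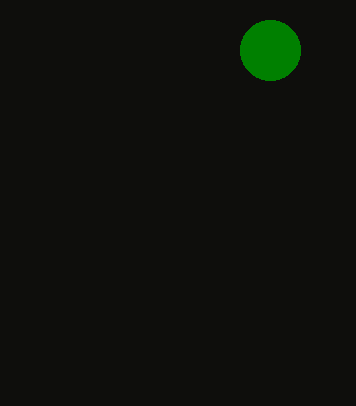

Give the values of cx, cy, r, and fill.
cx = 270, cy = 50, r = 30, fill = 'green'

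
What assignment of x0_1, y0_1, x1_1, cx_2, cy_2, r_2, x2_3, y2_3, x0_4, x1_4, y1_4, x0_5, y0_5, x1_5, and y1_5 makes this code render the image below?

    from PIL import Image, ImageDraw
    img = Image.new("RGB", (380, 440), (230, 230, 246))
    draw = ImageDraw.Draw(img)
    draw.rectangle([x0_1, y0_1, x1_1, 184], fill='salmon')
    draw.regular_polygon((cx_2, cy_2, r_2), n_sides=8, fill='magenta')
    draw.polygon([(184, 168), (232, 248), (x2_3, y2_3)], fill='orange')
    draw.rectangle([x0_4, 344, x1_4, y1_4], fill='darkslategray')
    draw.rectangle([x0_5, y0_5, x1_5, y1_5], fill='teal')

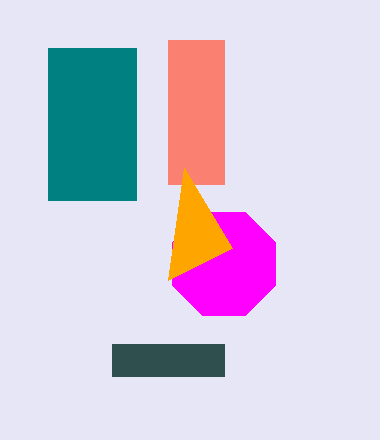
x0_1 = 168
y0_1 = 40
x1_1 = 224
cx_2 = 224
cy_2 = 264
r_2 = 56
x2_3 = 168
y2_3 = 280
x0_4 = 112
x1_4 = 224
y1_4 = 376
x0_5 = 48
y0_5 = 48
x1_5 = 136
y1_5 = 200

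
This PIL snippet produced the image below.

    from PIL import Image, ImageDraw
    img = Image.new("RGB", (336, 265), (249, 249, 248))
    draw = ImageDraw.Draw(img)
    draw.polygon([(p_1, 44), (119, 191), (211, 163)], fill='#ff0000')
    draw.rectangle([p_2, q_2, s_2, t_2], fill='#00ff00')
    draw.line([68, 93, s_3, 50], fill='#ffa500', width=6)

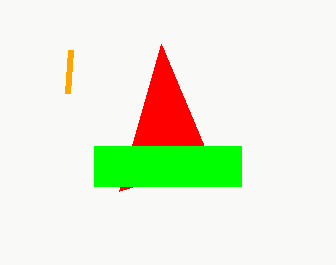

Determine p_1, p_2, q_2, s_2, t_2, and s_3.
p_1 = 161
p_2 = 94
q_2 = 146
s_2 = 241
t_2 = 186
s_3 = 71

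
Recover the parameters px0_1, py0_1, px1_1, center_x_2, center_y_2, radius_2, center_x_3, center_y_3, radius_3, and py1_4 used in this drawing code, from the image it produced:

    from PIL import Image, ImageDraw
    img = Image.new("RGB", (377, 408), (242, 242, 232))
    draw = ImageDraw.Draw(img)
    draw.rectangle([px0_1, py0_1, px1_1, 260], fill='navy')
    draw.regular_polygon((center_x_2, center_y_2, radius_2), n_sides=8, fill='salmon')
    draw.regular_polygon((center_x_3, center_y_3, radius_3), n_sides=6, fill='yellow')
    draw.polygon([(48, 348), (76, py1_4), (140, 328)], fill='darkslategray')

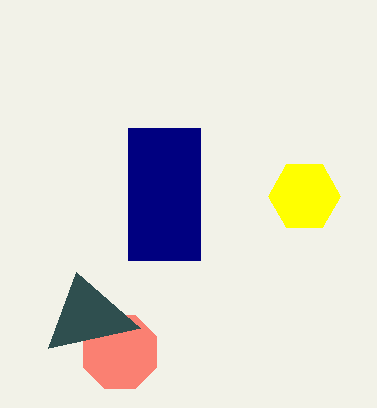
px0_1 = 128
py0_1 = 128
px1_1 = 200
center_x_2 = 120
center_y_2 = 352
radius_2 = 40
center_x_3 = 304
center_y_3 = 196
radius_3 = 36
py1_4 = 272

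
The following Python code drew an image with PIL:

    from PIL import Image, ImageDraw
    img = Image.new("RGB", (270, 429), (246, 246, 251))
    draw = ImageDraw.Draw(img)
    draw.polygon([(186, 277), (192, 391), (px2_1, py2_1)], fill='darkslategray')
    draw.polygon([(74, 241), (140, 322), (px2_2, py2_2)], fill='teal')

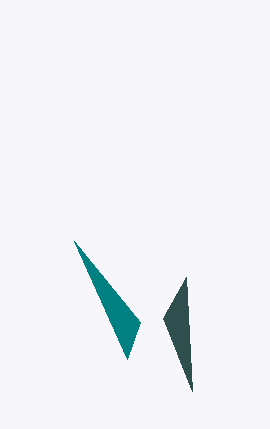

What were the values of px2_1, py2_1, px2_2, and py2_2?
px2_1 = 163; py2_1 = 318; px2_2 = 127; py2_2 = 359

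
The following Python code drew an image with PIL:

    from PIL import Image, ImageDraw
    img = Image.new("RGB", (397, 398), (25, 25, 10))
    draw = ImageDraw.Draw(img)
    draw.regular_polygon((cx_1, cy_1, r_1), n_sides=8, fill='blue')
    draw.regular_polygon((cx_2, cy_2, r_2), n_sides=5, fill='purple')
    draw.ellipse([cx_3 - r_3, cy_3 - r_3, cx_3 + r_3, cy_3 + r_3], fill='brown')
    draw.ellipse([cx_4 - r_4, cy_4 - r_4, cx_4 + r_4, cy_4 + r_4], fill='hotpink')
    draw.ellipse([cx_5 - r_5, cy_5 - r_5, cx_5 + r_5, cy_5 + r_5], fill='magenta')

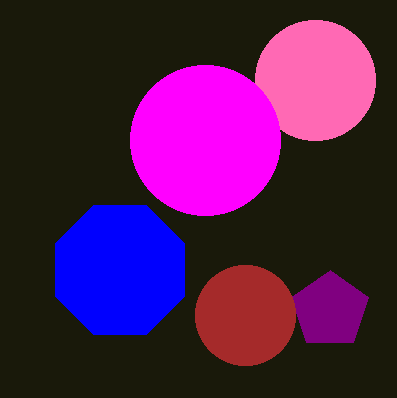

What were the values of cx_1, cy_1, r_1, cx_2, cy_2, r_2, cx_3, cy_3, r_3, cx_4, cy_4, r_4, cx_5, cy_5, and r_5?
cx_1 = 120; cy_1 = 270; r_1 = 70; cx_2 = 330; cy_2 = 310; r_2 = 40; cx_3 = 245; cy_3 = 315; r_3 = 50; cx_4 = 315; cy_4 = 80; r_4 = 60; cx_5 = 205; cy_5 = 140; r_5 = 75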